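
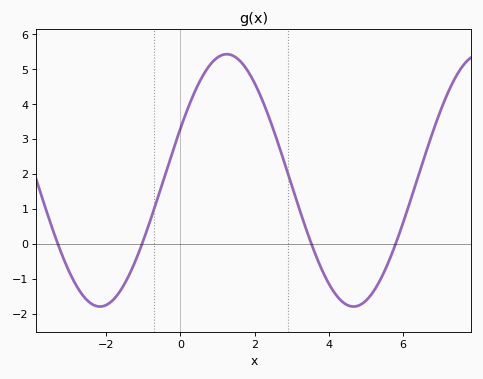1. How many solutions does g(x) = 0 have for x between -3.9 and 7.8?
4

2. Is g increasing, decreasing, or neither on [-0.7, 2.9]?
neither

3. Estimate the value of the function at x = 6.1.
0.9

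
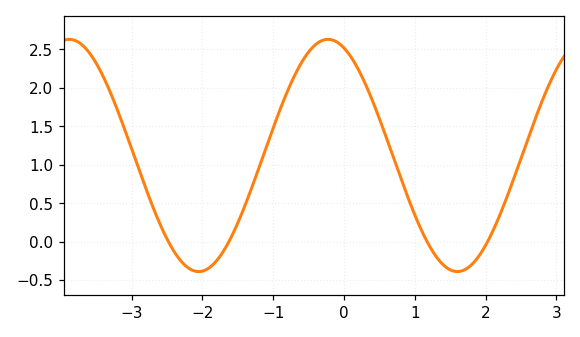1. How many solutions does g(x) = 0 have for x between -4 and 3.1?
4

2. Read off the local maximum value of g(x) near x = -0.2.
2.63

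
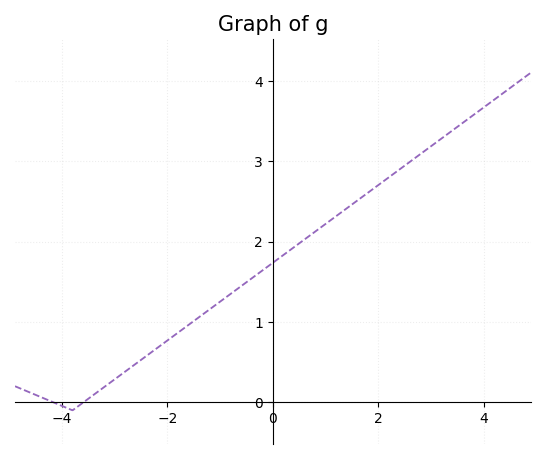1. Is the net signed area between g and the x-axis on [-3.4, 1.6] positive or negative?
positive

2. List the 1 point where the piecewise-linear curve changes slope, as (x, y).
(-3.8, -0.1)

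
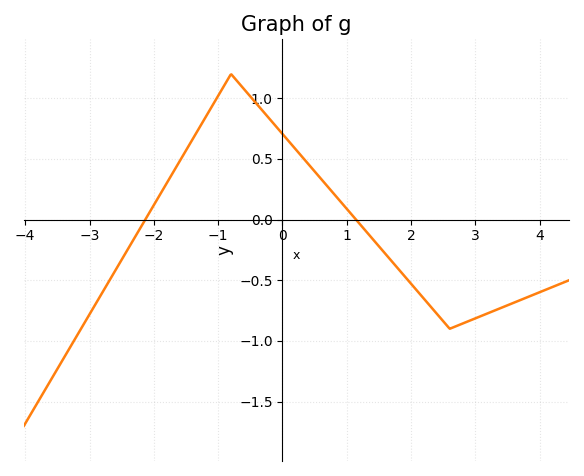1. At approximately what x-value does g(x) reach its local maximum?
-0.8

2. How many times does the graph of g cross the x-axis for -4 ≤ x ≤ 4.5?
2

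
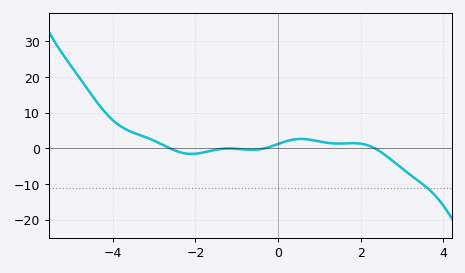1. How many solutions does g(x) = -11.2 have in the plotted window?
1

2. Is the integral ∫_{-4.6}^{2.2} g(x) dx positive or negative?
positive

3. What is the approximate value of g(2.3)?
0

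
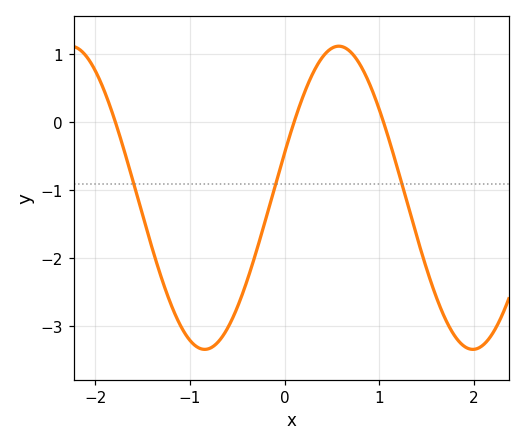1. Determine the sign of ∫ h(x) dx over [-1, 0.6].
negative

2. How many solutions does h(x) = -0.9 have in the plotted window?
3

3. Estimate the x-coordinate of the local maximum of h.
0.6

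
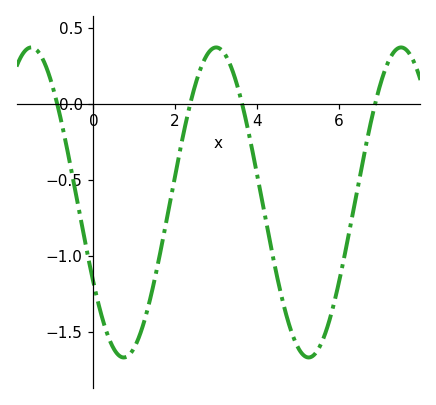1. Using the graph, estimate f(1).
-1.61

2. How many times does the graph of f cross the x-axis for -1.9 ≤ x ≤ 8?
4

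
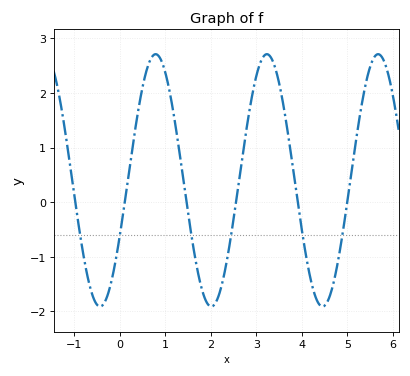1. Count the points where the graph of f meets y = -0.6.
6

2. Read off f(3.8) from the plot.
0.7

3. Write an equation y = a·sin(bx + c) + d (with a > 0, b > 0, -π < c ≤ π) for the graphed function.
y = 2.31sin(2.6x - 0.45) + 0.4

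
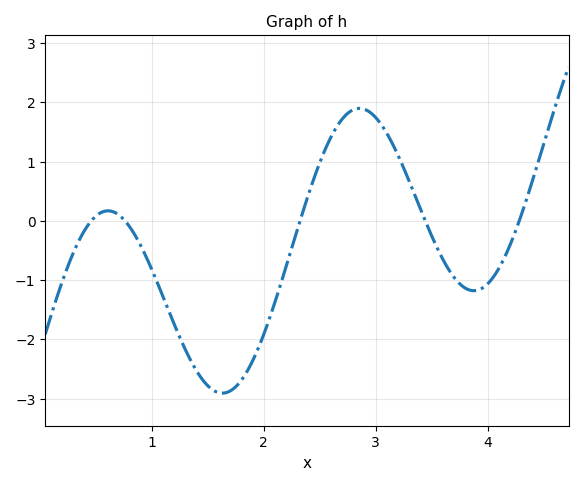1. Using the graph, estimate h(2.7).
1.71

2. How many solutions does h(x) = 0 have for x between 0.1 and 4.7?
5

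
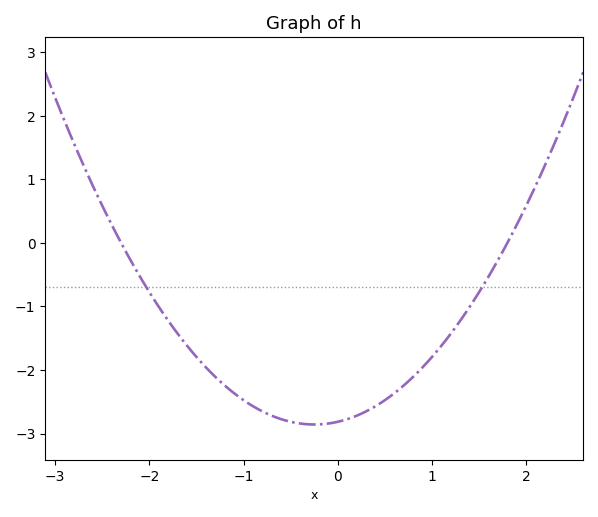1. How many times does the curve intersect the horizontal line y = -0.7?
2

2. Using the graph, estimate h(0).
-2.82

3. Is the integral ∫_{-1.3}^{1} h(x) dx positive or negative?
negative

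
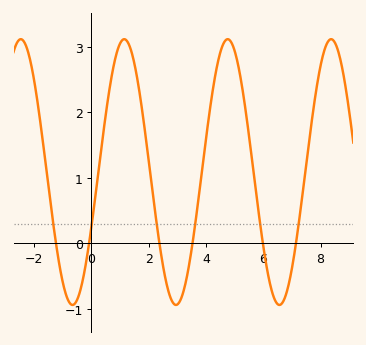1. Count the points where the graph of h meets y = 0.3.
6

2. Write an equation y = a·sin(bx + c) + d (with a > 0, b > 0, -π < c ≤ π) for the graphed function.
y = 2.03sin(1.7x - 0.42) + 1.09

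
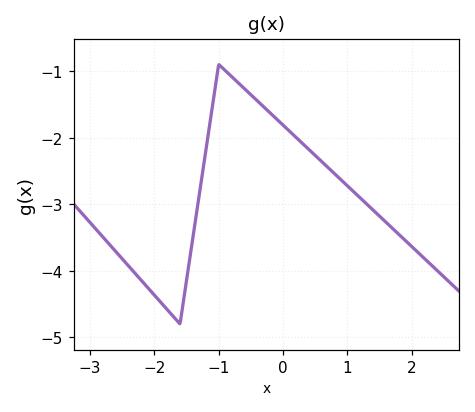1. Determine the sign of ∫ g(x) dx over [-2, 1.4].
negative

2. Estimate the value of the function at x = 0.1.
-1.9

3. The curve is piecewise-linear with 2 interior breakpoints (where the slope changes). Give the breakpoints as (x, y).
(-1.6, -4.8); (-1, -0.9)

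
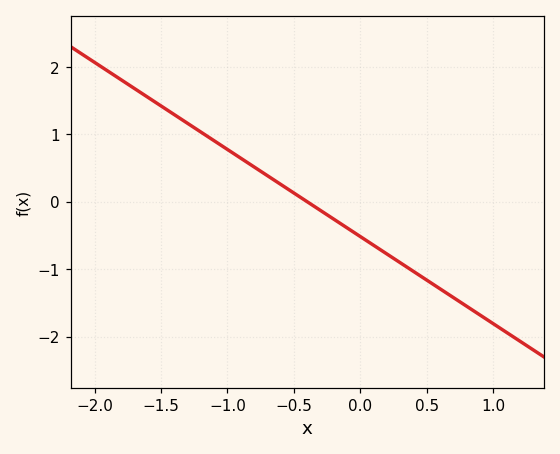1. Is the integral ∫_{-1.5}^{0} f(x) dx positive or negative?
positive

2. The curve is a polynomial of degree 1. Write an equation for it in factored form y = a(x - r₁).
y = -1.29(x + 0.4)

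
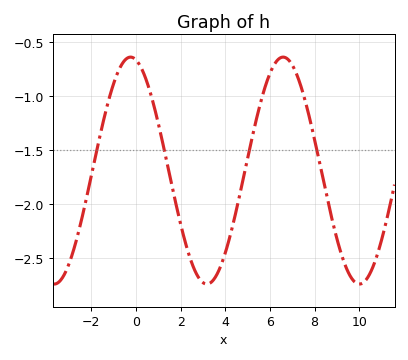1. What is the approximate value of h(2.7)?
-2.65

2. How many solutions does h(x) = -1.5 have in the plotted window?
4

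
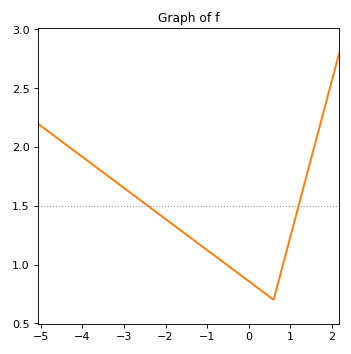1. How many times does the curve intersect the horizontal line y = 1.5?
2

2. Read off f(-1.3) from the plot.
1.2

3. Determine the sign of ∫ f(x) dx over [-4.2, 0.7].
positive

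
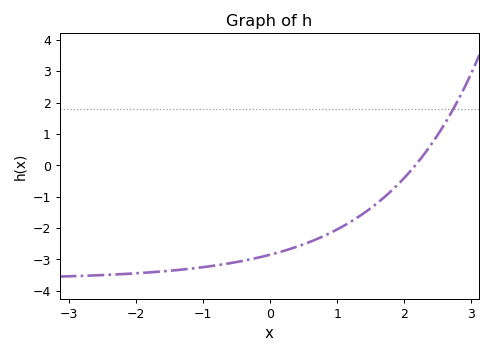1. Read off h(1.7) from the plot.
-1.02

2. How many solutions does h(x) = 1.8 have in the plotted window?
1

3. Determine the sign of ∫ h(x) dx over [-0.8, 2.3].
negative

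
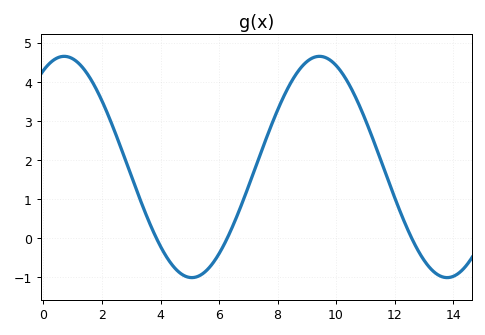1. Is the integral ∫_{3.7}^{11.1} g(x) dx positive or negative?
positive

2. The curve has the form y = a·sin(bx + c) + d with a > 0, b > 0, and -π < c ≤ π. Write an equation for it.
y = 2.83sin(0.72x + 1.06) + 1.82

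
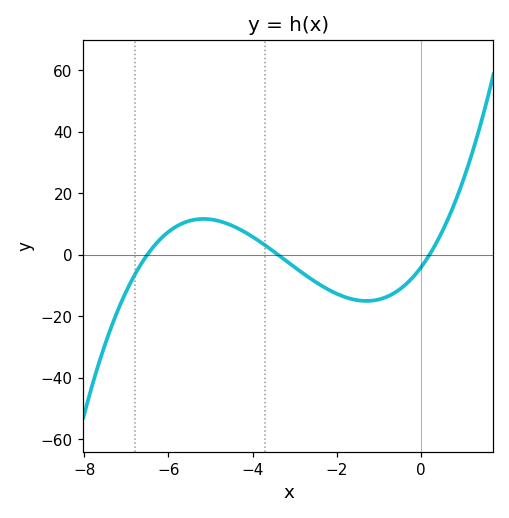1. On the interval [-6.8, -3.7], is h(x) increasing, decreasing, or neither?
neither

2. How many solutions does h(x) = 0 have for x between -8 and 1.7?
3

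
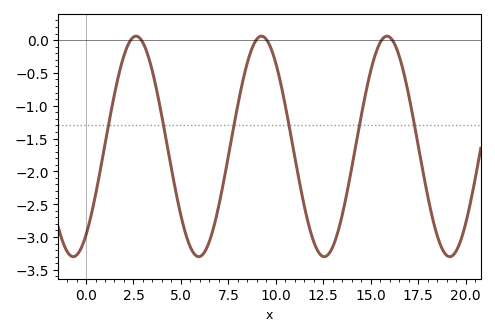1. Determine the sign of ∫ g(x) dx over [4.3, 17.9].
negative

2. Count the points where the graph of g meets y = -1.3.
6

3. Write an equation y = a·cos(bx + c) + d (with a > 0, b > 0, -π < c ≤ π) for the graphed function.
y = 1.68cos(0.95x - 2.5) - 1.62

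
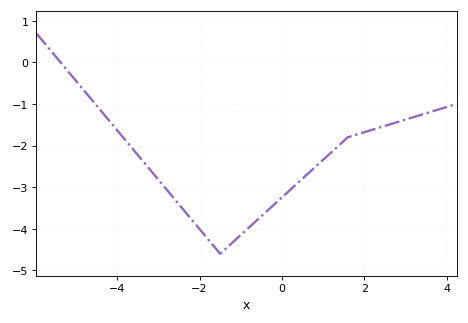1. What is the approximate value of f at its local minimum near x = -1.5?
-4.6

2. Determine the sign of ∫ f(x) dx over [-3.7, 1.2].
negative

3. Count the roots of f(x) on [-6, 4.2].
1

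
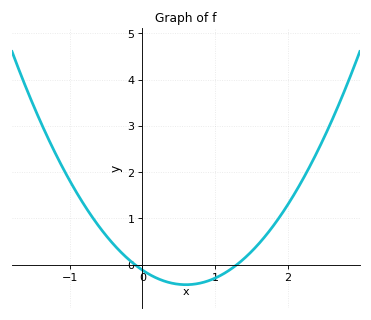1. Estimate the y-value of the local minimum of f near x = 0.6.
-0.431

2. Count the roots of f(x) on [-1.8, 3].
2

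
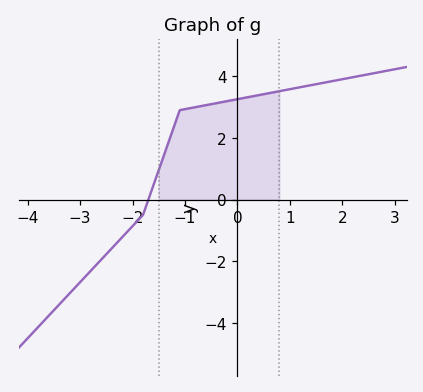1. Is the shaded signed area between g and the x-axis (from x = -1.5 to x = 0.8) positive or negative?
positive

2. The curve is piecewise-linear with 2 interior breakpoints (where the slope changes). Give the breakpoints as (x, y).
(-1.8, -0.5); (-1.1, 2.9)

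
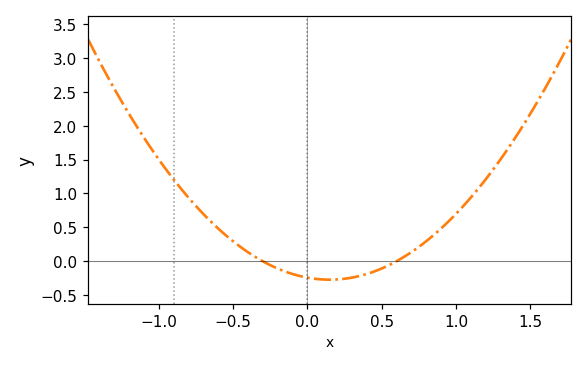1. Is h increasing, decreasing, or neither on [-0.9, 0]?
decreasing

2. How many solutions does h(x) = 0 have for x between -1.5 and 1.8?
2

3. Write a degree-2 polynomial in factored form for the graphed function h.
y = 1.34(x + 0.3)(x - 0.6)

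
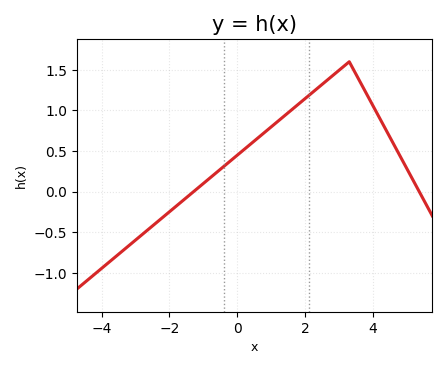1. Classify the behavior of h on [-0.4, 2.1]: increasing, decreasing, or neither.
increasing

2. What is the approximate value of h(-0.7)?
0.2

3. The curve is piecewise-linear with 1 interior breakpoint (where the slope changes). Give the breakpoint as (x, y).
(3.3, 1.6)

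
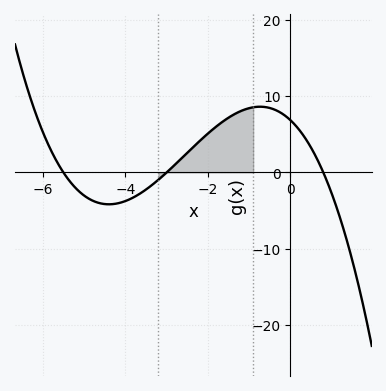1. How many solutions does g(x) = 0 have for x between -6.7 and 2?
3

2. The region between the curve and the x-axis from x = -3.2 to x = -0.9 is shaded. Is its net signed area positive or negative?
positive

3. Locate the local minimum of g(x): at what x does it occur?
-4.4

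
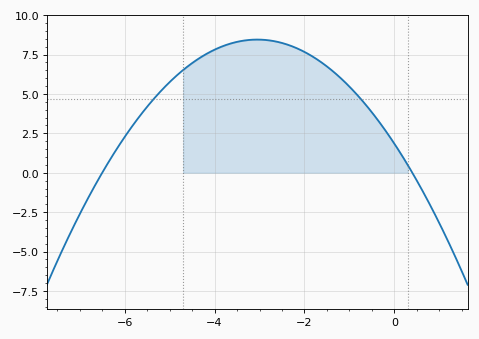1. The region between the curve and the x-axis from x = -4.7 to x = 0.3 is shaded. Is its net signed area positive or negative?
positive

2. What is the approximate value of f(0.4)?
0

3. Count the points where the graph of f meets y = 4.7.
2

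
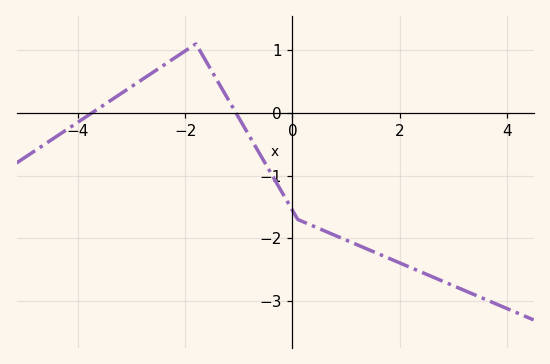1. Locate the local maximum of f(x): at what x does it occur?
-1.8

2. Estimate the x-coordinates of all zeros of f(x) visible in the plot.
-3.8, -1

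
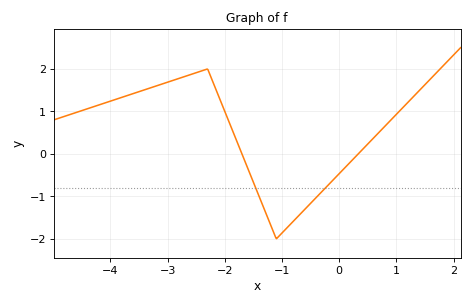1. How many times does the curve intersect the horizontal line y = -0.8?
2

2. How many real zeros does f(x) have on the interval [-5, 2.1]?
2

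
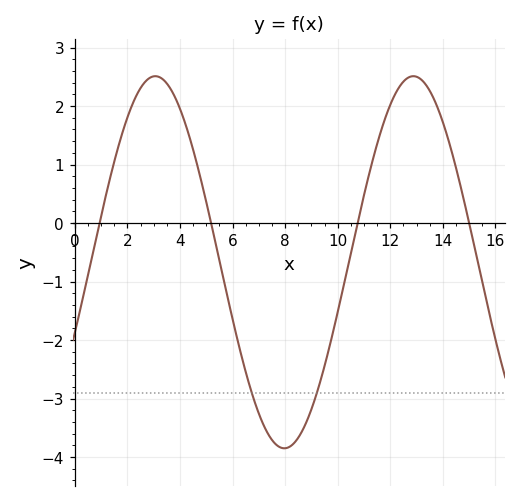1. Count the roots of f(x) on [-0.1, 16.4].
4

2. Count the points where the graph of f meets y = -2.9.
2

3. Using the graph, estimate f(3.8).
2.16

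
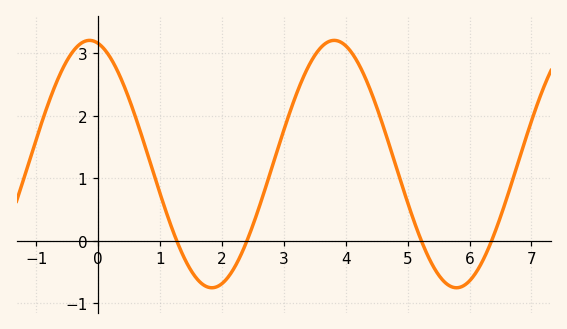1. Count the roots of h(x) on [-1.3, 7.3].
4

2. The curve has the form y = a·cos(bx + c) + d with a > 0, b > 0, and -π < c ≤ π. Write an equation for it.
y = 1.98cos(1.6x + 0.22) + 1.23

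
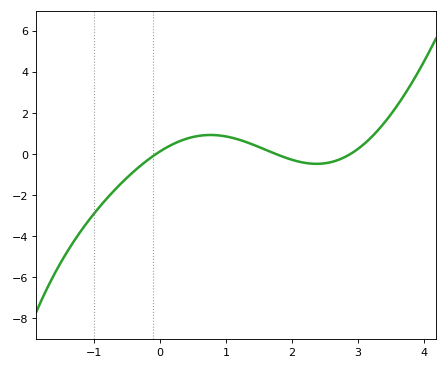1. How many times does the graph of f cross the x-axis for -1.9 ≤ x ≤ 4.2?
3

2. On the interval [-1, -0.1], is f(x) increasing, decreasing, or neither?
increasing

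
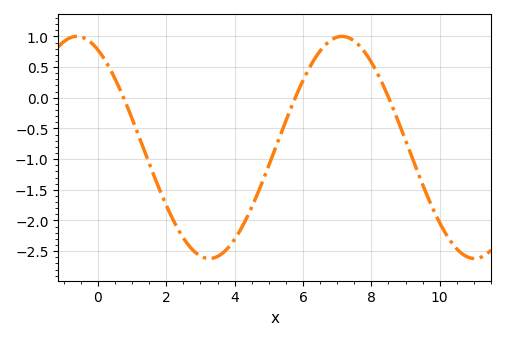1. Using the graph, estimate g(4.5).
-1.78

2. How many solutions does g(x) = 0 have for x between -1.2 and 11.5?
3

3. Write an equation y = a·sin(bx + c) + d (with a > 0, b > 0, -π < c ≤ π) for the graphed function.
y = 1.81sin(0.81x + 2.07) - 0.81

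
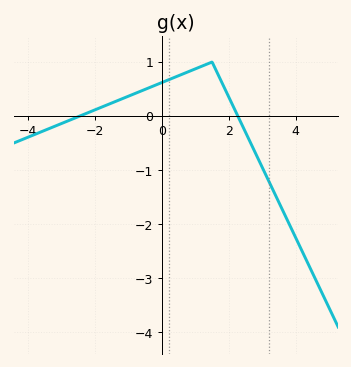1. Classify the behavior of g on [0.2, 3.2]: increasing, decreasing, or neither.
neither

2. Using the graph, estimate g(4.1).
-2.38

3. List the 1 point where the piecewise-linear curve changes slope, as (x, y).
(1.5, 1)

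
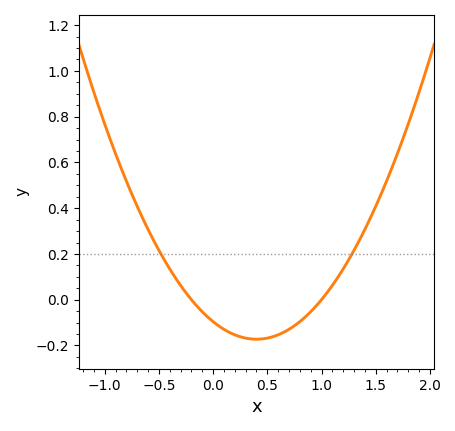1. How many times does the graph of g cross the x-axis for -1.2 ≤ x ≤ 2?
2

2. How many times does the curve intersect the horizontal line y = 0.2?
2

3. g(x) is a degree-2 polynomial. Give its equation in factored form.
y = 0.48(x + 0.2)(x - 1)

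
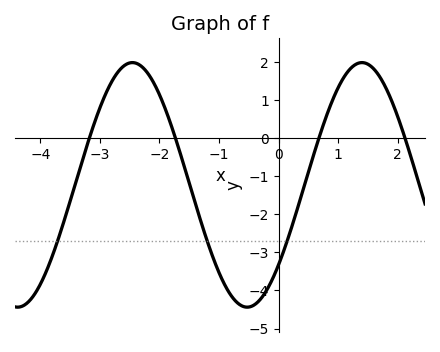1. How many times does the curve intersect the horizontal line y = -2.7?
3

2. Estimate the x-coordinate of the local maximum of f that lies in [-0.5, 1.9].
1.4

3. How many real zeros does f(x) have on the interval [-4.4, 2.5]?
4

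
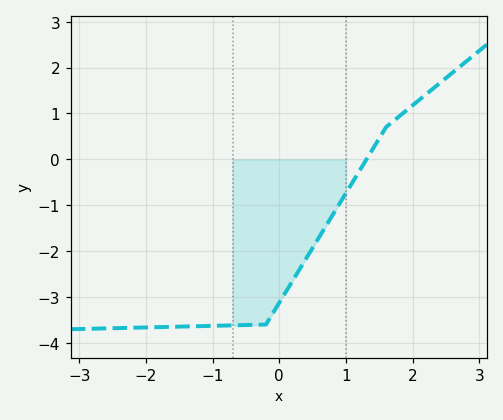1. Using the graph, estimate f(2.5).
1.77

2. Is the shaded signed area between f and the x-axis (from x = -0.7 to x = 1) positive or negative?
negative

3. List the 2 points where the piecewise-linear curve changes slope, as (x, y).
(-0.2, -3.6); (1.6, 0.7)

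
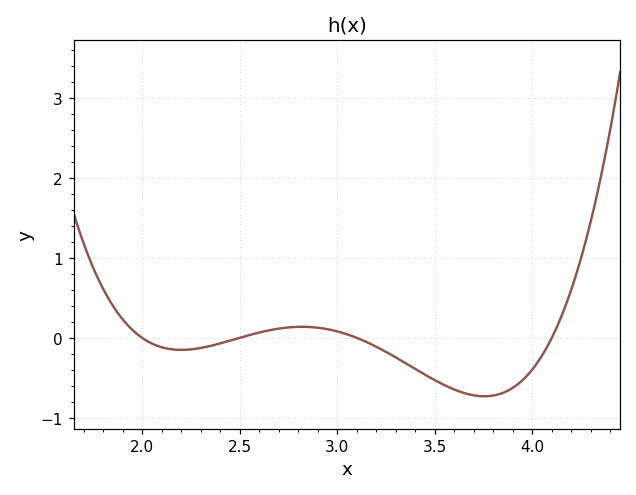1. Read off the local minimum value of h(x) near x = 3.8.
-0.732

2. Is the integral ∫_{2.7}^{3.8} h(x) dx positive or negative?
negative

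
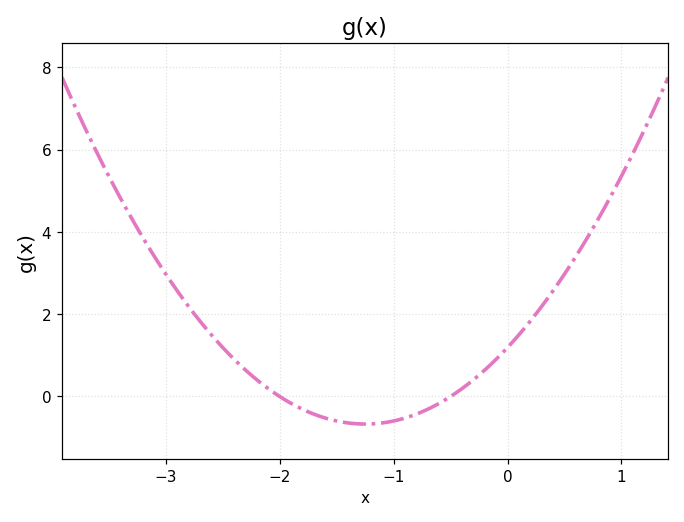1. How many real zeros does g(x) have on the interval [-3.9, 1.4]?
2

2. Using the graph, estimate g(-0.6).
-0.2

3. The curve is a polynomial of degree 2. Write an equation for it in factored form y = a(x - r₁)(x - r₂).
y = 1.19(x + 2)(x + 0.5)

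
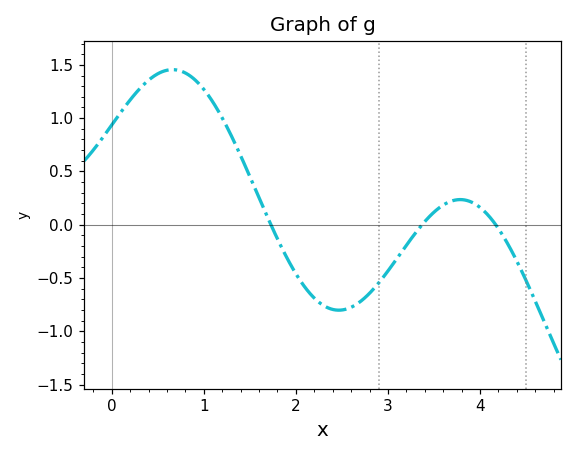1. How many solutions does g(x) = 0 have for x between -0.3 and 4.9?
3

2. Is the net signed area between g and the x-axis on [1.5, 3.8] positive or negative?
negative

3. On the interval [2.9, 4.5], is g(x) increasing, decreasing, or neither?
neither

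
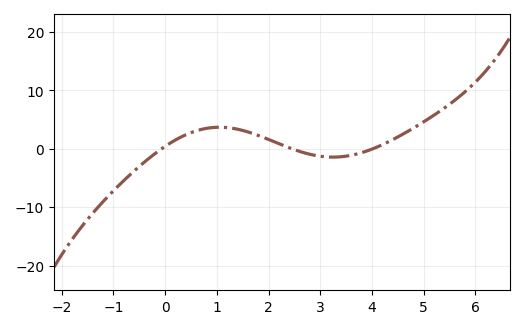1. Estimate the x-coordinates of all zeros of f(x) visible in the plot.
-0.064, 2.45, 4.02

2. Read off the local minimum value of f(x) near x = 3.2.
-1.45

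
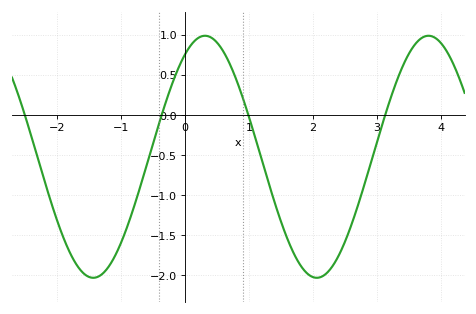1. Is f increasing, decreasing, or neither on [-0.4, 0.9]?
neither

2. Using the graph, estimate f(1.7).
-1.73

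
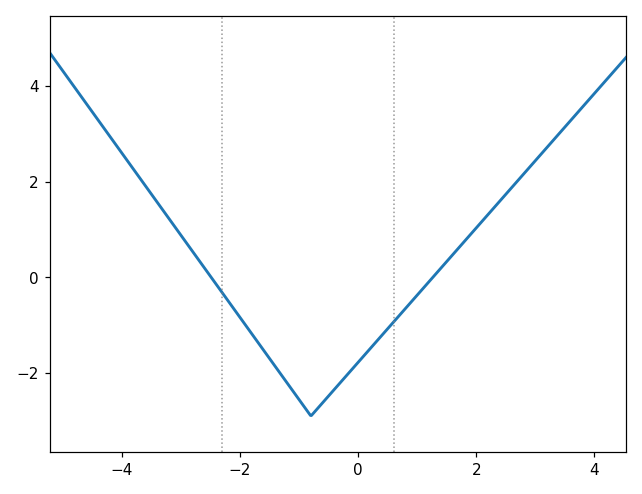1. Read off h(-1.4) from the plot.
-1.8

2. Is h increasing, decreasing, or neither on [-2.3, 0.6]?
neither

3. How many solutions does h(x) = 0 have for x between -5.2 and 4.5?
2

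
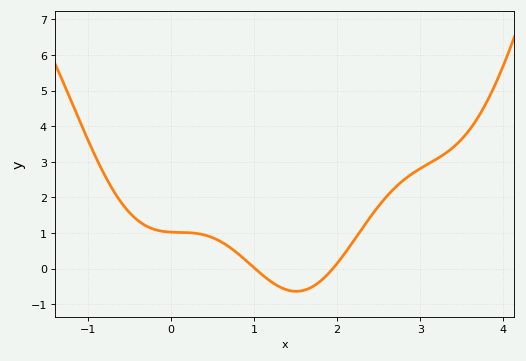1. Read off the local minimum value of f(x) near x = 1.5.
-0.6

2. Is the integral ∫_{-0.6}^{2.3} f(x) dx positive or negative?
positive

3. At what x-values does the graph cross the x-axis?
1, 1.9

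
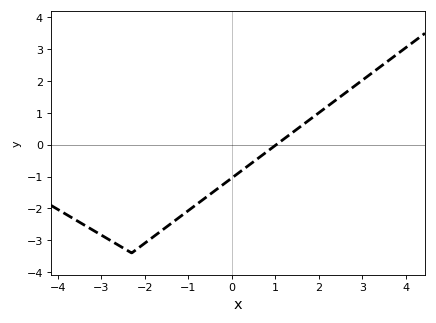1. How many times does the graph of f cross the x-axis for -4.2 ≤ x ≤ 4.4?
1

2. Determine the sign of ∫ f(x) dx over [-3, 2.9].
negative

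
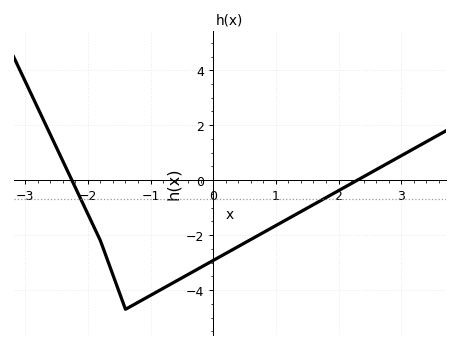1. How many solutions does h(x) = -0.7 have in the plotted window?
2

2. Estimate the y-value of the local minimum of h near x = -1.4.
-4.6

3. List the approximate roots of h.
-2.3, 2.3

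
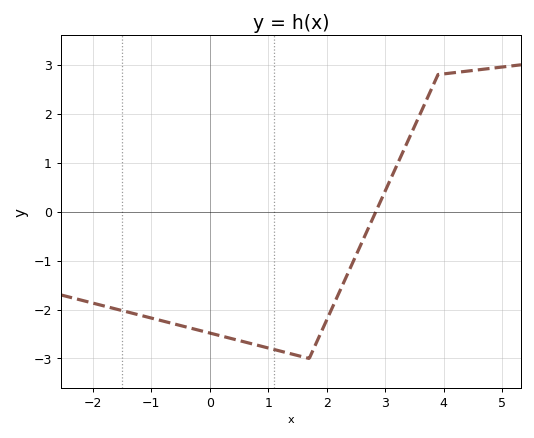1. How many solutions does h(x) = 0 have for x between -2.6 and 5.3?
1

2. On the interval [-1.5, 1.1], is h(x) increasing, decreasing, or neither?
decreasing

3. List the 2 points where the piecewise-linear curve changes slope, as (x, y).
(1.7, -3); (3.9, 2.8)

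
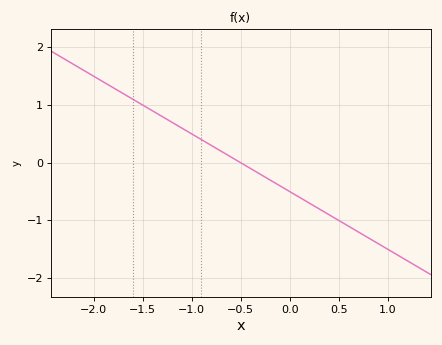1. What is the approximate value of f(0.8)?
-1.3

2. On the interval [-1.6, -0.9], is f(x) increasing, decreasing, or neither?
decreasing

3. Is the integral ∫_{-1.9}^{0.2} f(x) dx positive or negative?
positive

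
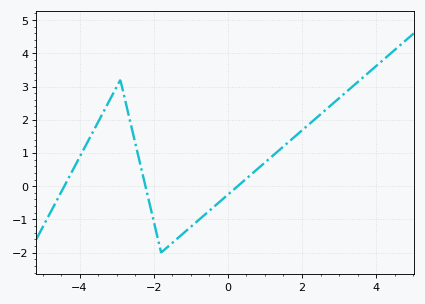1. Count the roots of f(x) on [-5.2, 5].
3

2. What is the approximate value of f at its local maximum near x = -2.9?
3.2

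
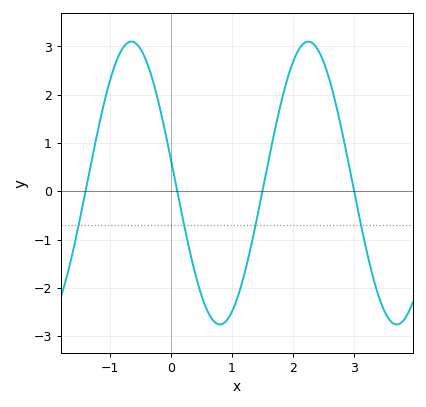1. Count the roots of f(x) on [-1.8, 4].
4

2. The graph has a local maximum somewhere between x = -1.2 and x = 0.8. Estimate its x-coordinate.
-0.646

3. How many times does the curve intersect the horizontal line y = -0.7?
4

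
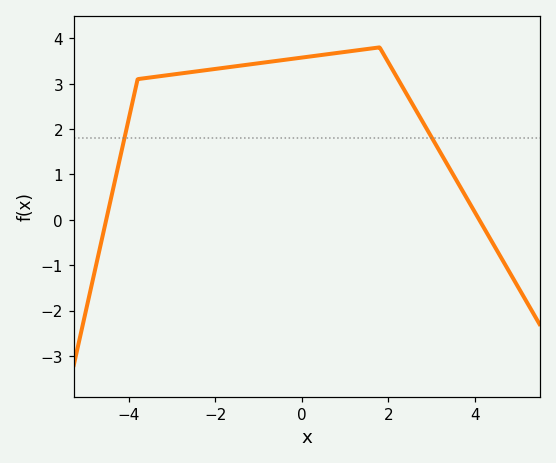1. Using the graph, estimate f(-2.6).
3.25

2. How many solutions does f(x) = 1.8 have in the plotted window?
2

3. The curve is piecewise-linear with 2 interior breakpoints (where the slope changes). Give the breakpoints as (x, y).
(-3.8, 3.1); (1.8, 3.8)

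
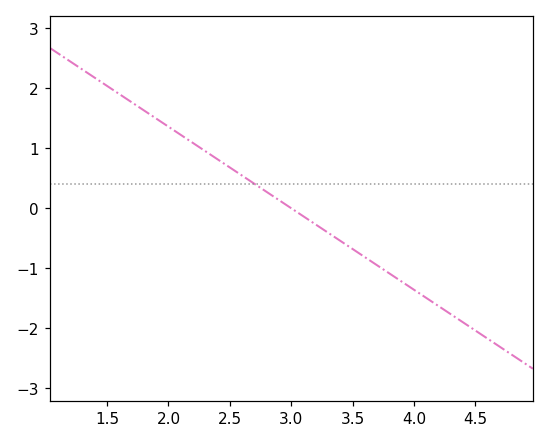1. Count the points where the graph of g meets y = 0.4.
1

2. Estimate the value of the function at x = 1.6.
1.9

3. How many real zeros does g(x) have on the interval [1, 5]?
1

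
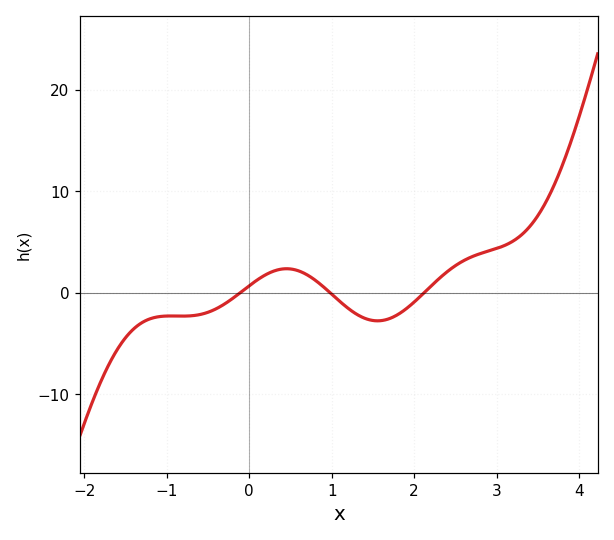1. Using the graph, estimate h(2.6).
3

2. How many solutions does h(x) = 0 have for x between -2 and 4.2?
3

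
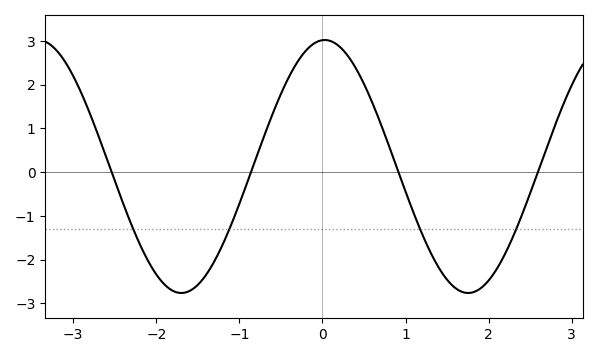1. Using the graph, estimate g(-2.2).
-1.64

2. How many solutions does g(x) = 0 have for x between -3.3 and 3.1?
4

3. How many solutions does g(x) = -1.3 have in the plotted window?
4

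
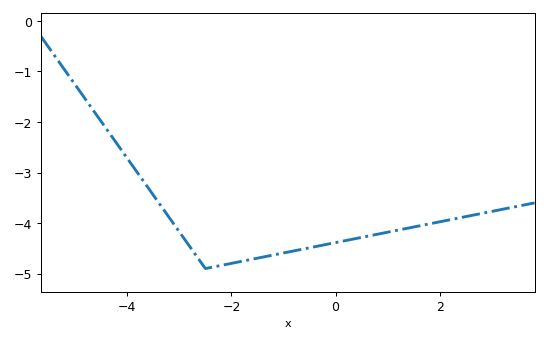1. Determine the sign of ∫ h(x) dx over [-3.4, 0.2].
negative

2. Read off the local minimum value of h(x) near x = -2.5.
-4.9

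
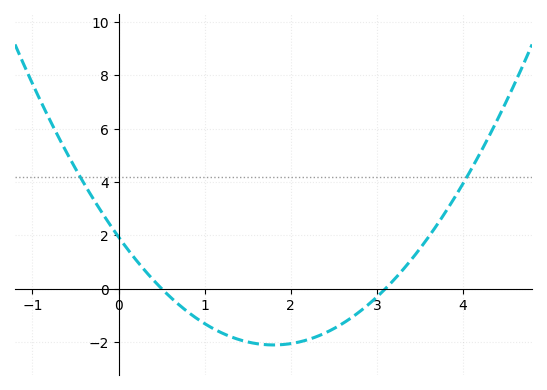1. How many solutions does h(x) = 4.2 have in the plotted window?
2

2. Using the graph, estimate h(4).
4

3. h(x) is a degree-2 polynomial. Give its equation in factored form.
y = 1.25(x - 0.5)(x - 3.1)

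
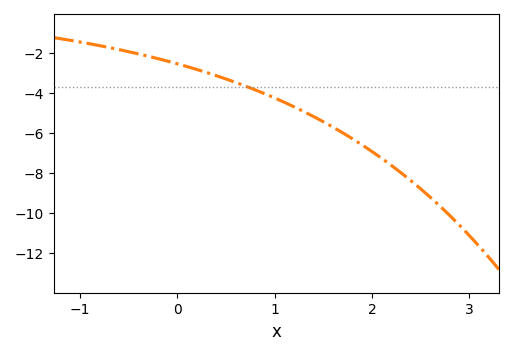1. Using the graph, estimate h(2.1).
-7.27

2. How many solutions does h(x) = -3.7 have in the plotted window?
1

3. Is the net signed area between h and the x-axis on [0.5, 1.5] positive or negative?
negative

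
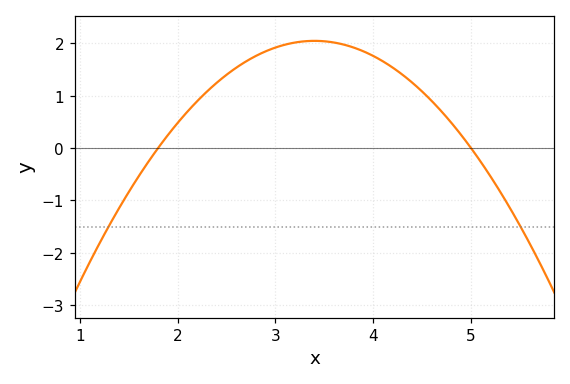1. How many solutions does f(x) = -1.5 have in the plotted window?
2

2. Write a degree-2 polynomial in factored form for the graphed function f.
y = -0.8(x - 1.8)(x - 5)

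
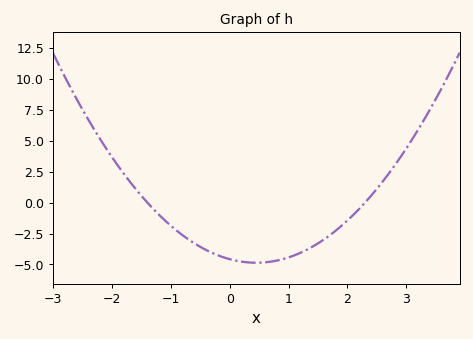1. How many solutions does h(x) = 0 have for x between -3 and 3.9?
2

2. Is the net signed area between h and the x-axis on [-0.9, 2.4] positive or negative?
negative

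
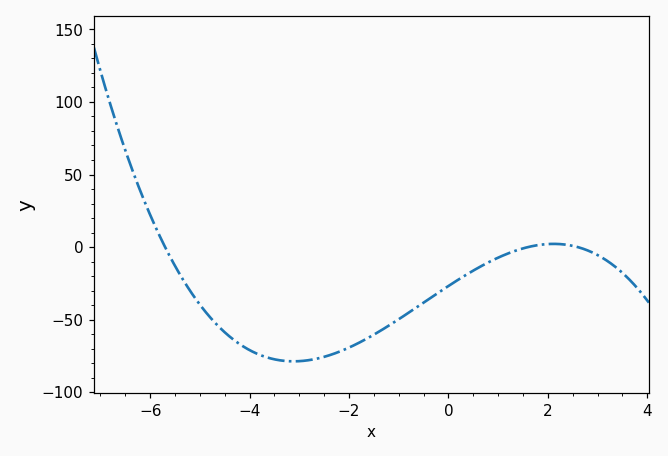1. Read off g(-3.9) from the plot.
-72.7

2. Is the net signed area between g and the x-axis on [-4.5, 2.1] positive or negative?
negative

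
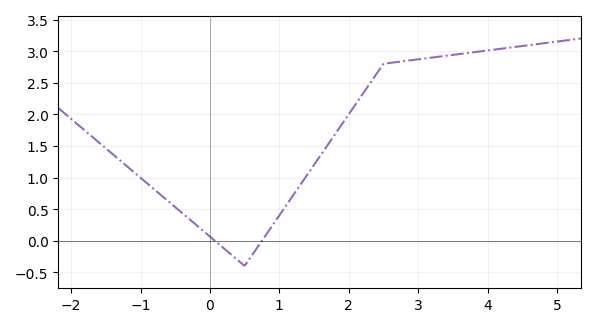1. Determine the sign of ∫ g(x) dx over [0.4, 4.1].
positive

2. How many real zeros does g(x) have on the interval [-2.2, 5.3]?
2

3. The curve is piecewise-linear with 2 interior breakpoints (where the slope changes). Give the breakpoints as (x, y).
(0.5, -0.4); (2.5, 2.8)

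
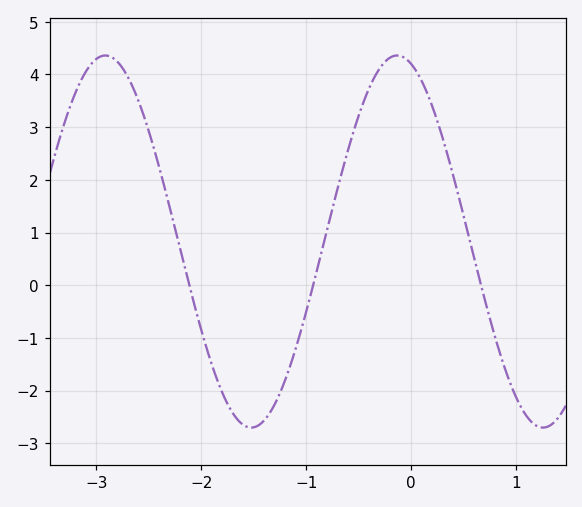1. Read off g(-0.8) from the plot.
1.06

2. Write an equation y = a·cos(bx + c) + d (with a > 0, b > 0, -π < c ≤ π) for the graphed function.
y = 3.53cos(2.26x + 0.302) + 0.83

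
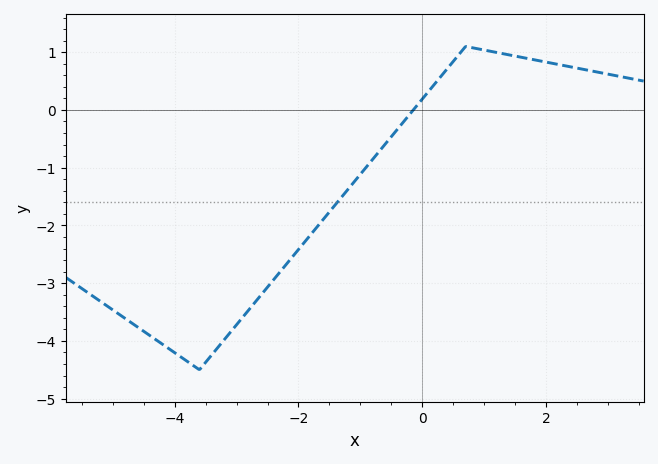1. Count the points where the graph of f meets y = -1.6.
1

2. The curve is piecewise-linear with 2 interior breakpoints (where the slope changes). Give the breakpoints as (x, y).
(-3.6, -4.5); (0.7, 1.1)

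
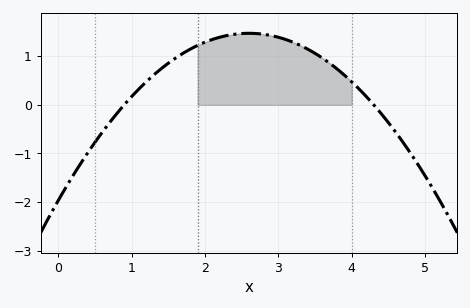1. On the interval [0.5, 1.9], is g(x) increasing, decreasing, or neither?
increasing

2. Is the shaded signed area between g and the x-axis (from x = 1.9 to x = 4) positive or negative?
positive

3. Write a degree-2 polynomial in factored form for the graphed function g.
y = -0.51(x - 0.9)(x - 4.3)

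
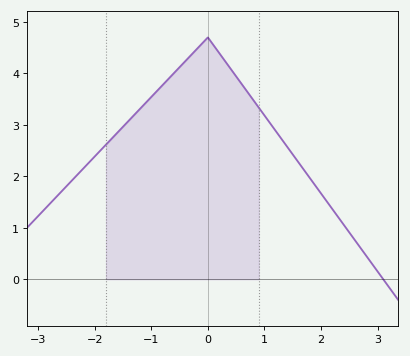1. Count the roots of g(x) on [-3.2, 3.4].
1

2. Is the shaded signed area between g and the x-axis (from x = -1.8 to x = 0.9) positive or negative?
positive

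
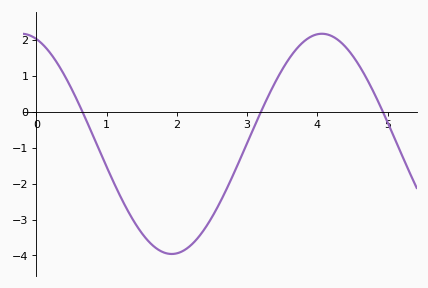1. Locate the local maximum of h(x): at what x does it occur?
4.06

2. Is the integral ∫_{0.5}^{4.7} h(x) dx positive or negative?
negative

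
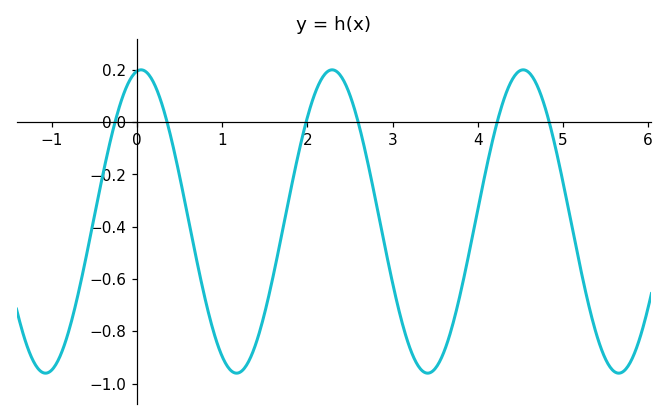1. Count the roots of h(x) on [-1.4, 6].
6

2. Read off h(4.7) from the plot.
0.139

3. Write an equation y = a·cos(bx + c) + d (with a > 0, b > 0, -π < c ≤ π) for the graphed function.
y = 0.58cos(2.8x - 0.13) - 0.38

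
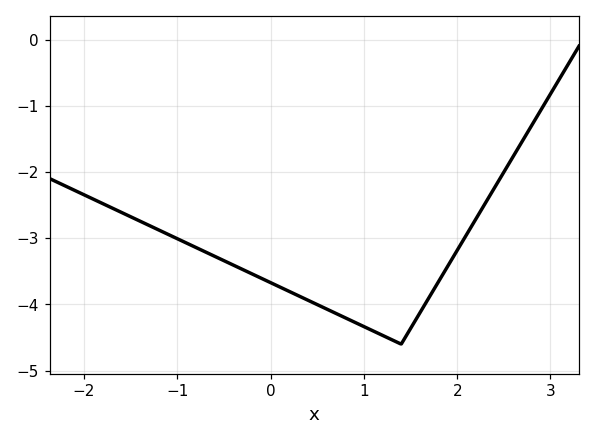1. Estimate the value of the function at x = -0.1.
-3.6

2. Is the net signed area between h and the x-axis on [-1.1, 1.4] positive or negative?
negative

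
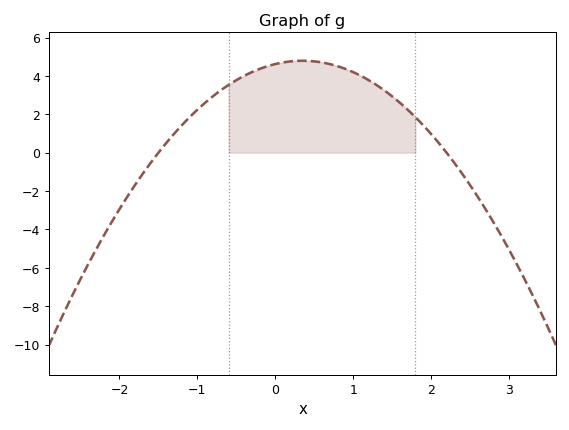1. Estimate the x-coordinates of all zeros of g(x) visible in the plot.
-1.5, 2.2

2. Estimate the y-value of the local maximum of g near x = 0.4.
4.79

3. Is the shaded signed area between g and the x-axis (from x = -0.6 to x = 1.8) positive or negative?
positive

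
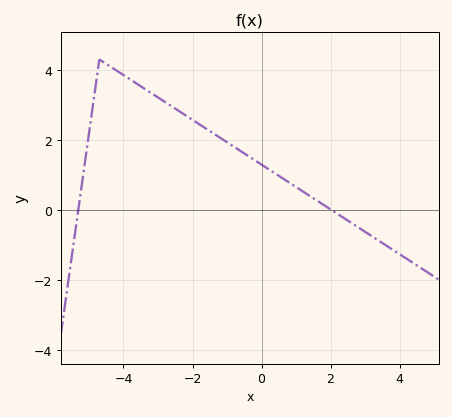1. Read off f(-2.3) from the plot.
2.8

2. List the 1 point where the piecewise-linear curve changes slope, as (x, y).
(-4.7, 4.3)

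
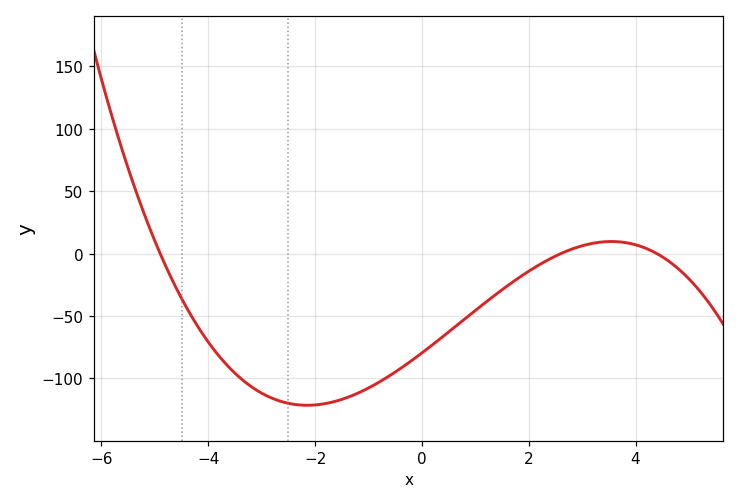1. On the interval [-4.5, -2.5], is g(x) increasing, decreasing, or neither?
decreasing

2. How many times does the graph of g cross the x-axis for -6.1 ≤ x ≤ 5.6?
3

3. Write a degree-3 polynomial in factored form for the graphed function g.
y = -1.42(x + 4.9)(x - 2.6)(x - 4.4)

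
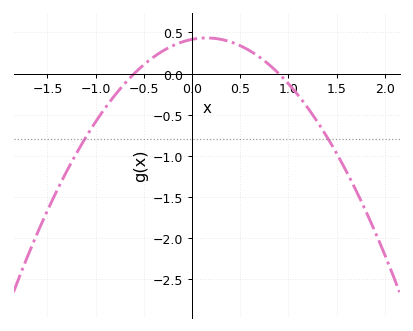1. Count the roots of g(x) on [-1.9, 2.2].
2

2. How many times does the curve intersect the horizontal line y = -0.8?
2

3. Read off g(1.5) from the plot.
-0.95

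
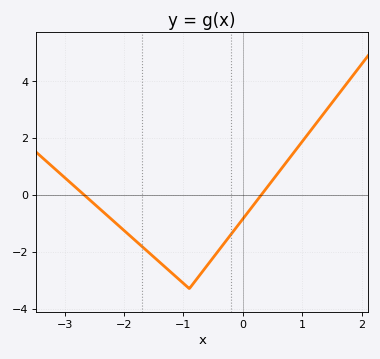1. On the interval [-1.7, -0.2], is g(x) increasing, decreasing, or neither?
neither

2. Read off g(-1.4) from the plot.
-2.37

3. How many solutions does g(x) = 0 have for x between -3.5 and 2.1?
2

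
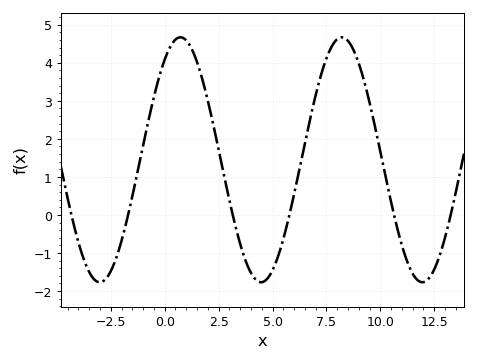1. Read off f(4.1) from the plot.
-1.6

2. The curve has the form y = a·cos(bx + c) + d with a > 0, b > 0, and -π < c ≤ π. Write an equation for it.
y = 3.22cos(0.84x - 0.61) + 1.45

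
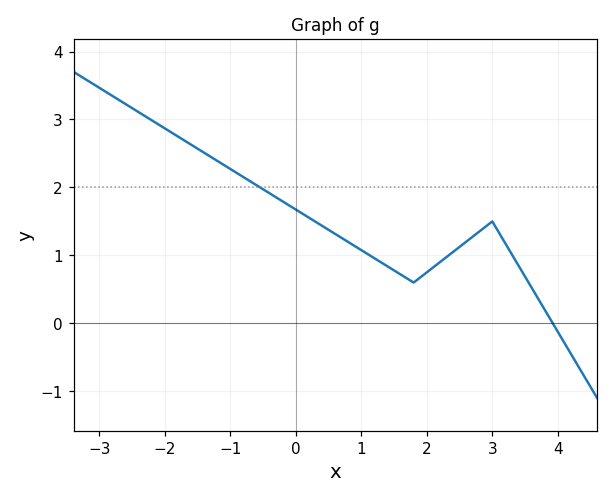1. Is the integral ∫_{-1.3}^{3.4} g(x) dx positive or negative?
positive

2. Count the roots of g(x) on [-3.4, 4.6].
1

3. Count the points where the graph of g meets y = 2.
1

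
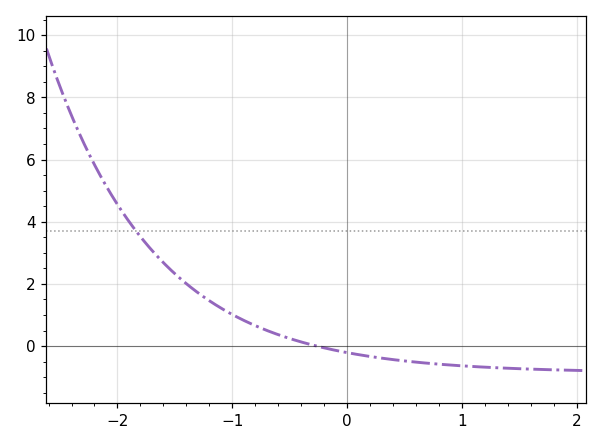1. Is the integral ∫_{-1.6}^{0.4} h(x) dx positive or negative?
positive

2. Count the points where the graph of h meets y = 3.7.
1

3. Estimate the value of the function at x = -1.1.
1.2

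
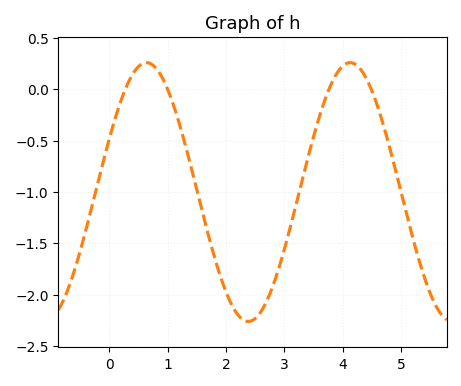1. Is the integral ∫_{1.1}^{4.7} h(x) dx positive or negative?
negative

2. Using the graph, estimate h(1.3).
-0.55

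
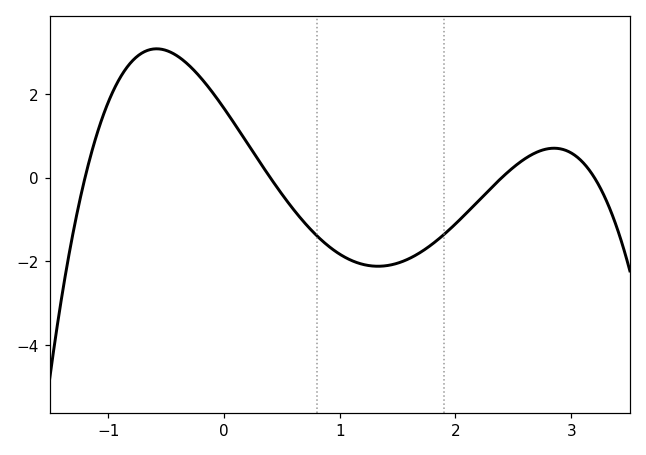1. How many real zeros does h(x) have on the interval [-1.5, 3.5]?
4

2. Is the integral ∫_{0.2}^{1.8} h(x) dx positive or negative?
negative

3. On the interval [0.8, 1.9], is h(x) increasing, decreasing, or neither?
neither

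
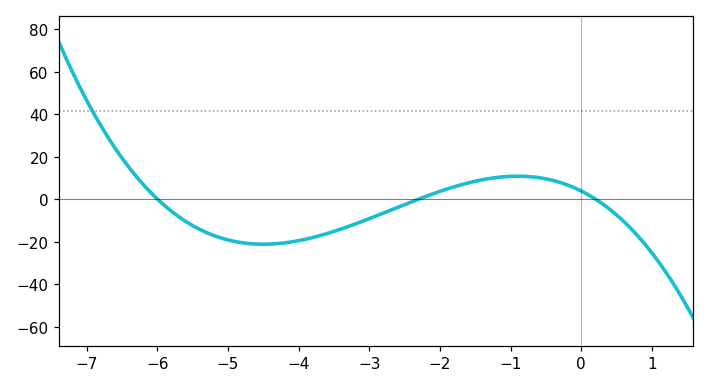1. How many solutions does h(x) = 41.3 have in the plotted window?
1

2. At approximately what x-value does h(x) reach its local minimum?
-4.5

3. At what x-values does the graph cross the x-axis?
-6, -2.3, 0.2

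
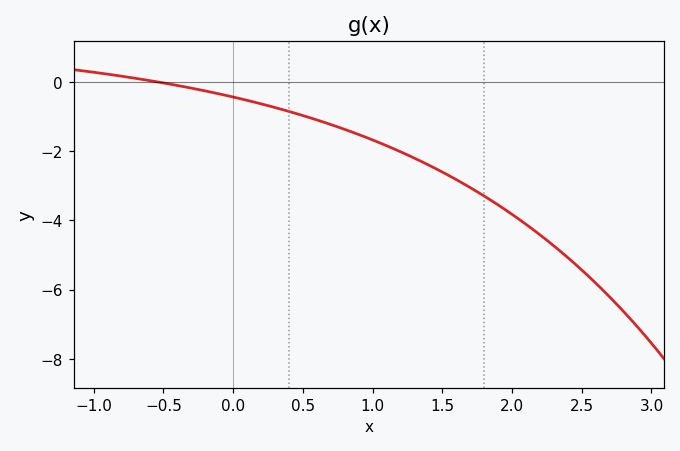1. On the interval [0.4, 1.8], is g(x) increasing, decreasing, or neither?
decreasing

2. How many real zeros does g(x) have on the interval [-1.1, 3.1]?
1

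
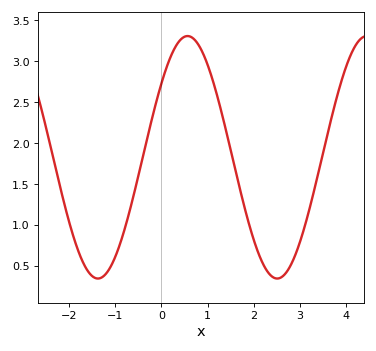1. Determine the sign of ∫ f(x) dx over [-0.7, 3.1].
positive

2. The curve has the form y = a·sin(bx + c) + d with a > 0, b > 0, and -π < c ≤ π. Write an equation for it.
y = 1.48sin(1.62x + 0.65) + 1.83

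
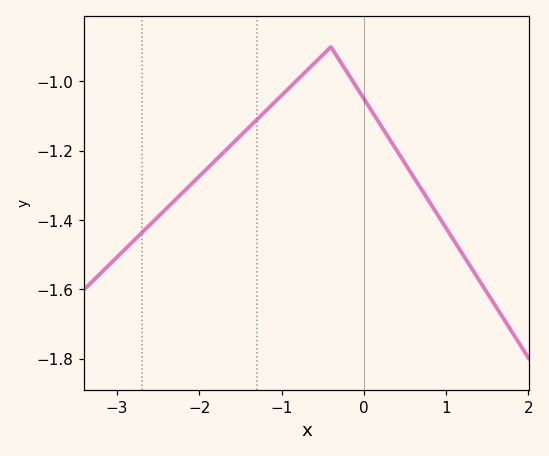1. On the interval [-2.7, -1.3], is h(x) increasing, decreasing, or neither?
increasing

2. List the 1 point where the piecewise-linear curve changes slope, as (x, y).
(-0.4, -0.9)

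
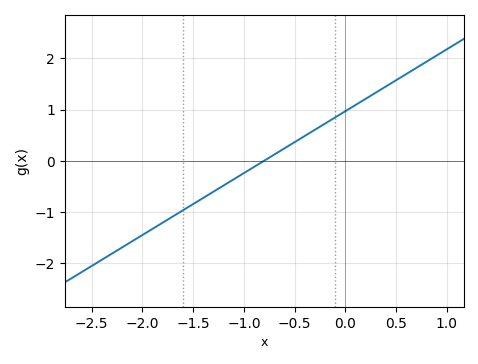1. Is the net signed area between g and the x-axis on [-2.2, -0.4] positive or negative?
negative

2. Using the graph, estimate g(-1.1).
-0.363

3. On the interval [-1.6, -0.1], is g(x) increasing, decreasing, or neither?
increasing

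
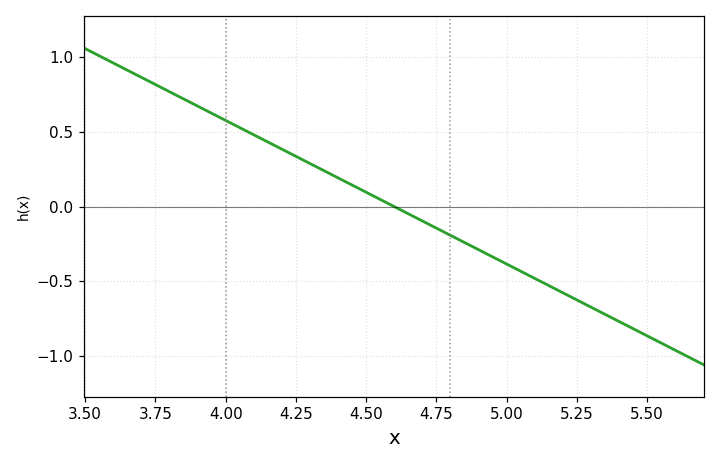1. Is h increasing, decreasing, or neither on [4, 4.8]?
decreasing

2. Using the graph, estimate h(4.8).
-0.2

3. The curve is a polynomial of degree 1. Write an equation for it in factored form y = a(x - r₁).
y = -0.96(x - 4.6)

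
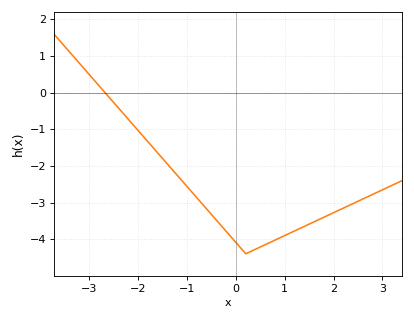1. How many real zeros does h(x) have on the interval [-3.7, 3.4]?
1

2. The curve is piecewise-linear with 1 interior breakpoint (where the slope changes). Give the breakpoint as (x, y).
(0.2, -4.4)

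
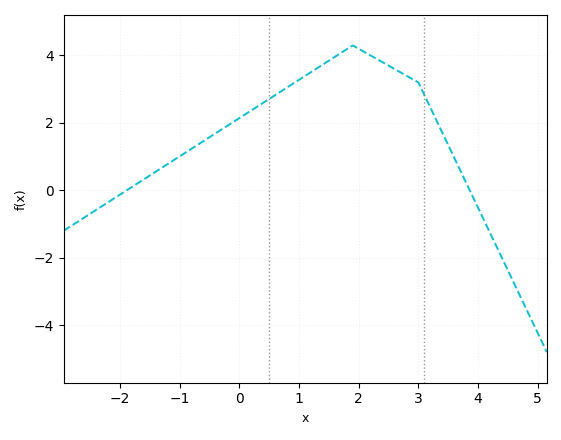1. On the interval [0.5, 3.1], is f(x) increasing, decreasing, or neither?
neither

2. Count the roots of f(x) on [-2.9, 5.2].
2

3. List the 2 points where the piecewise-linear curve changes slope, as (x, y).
(1.9, 4.3); (3, 3.2)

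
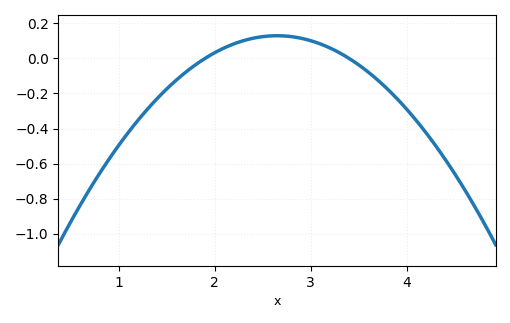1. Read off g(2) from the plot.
0.032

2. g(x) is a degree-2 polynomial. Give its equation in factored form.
y = -0.23(x - 1.9)(x - 3.4)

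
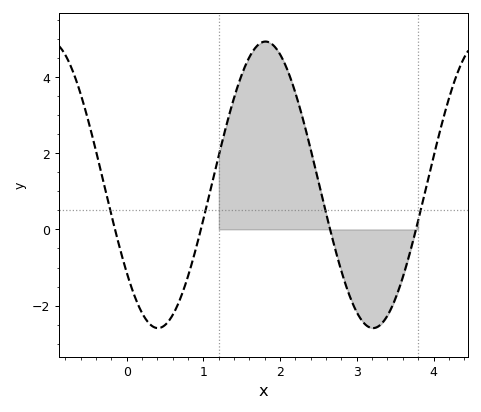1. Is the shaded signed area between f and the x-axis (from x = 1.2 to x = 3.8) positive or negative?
positive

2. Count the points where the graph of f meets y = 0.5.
4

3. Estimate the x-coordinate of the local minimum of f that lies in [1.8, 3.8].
3.2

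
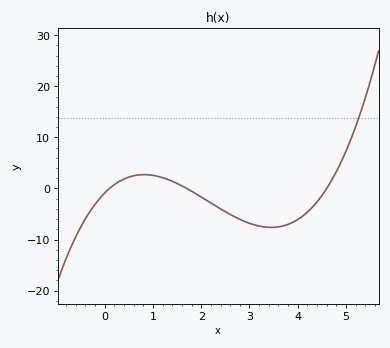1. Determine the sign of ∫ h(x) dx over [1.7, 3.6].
negative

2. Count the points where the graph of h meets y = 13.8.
1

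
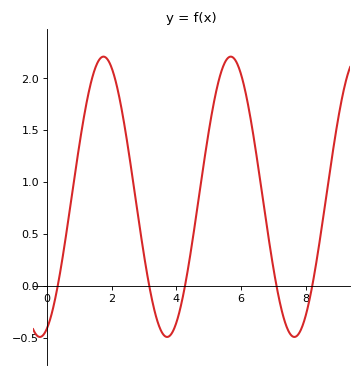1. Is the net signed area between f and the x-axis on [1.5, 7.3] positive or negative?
positive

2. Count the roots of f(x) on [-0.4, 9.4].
5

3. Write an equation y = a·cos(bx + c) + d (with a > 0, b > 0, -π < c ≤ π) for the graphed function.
y = 1.35cos(1.6x - 2.8) + 0.86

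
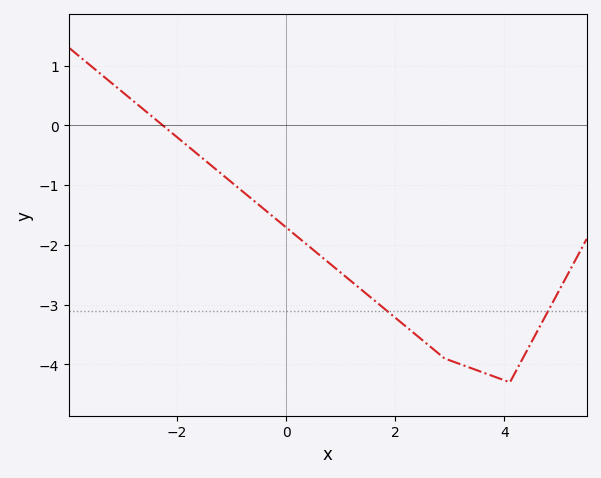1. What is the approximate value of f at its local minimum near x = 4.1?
-4.3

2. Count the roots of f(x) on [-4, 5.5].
1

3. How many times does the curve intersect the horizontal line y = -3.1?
2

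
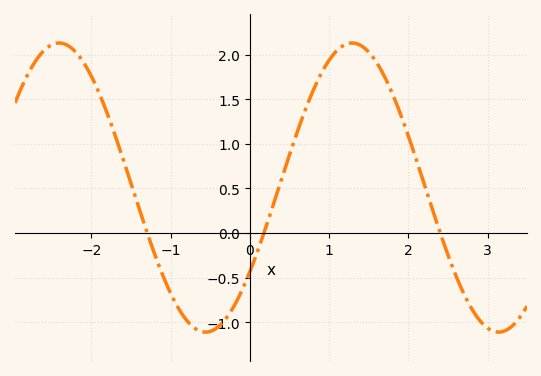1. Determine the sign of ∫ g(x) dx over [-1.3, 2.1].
positive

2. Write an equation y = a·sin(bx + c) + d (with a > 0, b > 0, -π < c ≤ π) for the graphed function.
y = 1.62sin(1.7x - 0.62) + 0.51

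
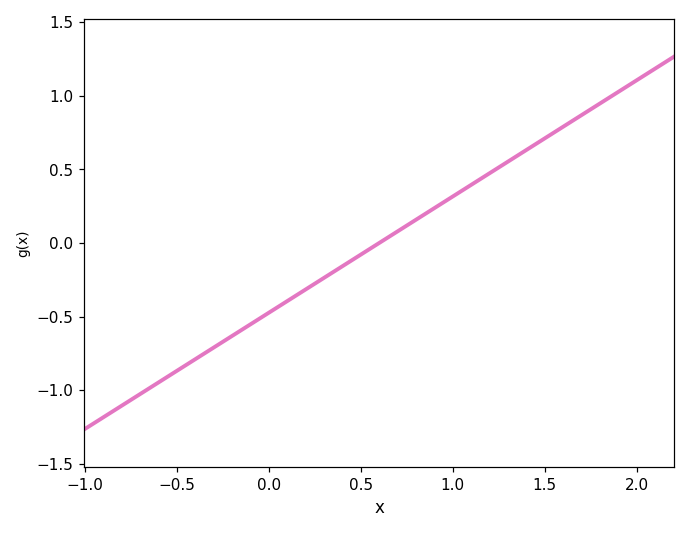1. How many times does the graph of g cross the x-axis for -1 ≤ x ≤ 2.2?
1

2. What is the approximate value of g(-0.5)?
-0.869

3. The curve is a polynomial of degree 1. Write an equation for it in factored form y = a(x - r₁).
y = 0.79(x - 0.6)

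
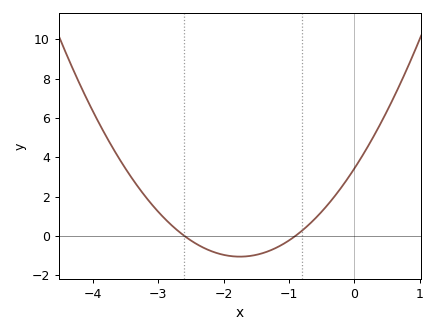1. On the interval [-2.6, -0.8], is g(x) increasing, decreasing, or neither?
neither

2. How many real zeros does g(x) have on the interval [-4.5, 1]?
2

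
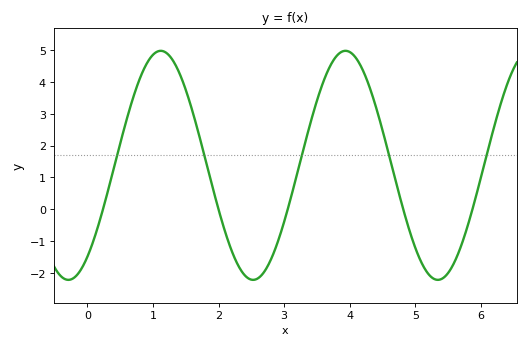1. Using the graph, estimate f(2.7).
-2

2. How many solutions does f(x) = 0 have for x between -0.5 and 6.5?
5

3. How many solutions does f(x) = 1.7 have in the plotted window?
5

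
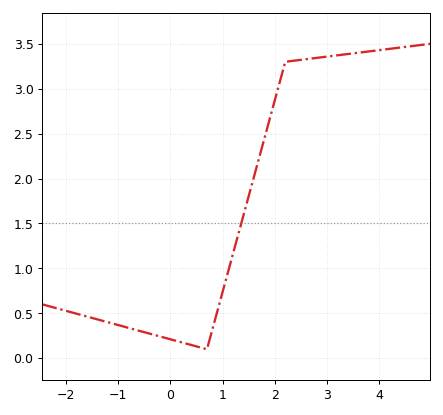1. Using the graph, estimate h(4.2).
3.44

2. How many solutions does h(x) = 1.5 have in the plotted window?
1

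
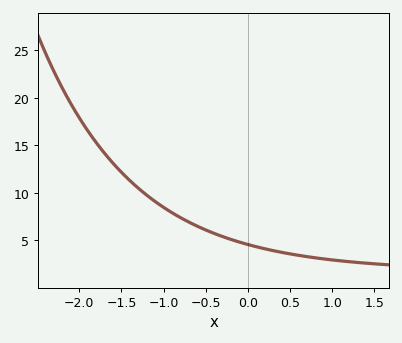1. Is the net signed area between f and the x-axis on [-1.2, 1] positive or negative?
positive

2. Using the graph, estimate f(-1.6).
13.1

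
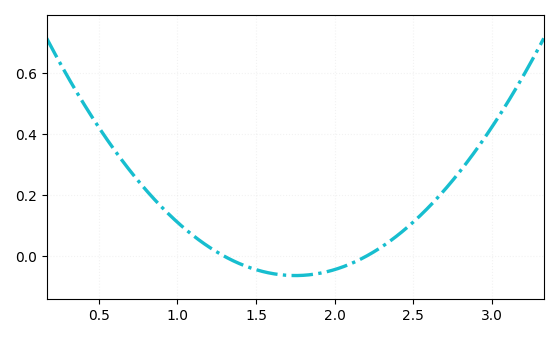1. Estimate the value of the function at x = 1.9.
-0.06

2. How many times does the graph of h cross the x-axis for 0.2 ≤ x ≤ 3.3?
2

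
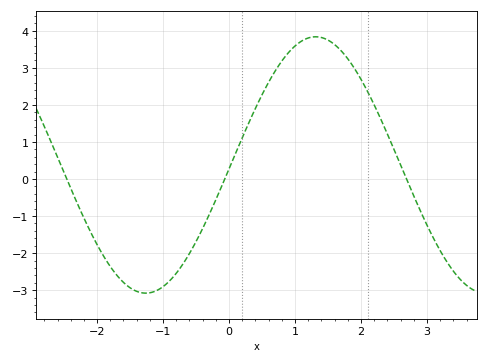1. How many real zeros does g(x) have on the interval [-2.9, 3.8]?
3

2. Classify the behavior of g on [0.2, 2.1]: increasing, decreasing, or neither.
neither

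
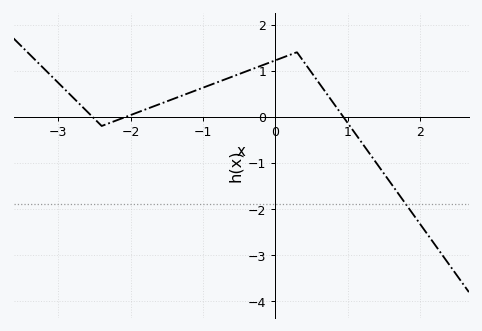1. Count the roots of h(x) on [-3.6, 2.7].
3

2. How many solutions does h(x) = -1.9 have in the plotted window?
1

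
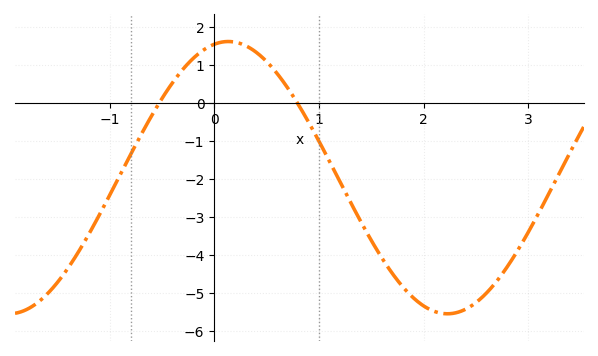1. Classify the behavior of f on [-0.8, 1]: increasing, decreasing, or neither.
neither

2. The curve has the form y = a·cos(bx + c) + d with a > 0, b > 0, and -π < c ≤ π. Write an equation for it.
y = 3.58cos(1.5x - 0.2) - 1.97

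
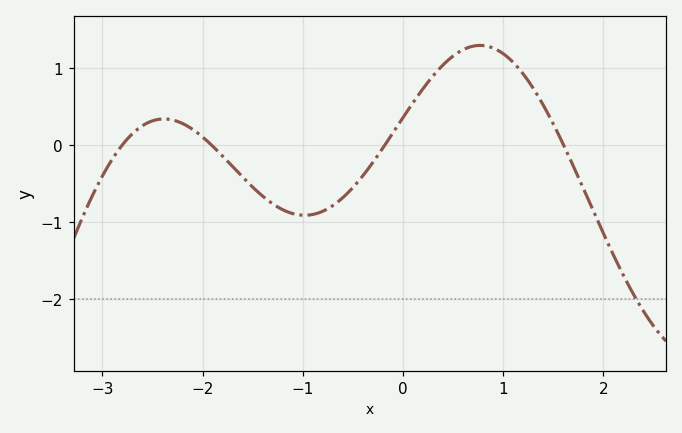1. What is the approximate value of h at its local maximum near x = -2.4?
0.344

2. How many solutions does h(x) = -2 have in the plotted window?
1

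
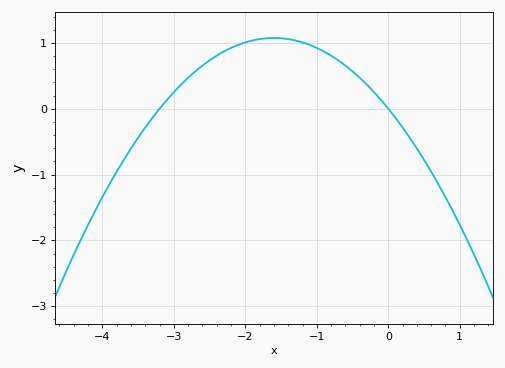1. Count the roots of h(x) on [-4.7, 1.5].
2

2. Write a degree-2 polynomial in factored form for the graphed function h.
y = -0.42(x + 3.2)(x - 0)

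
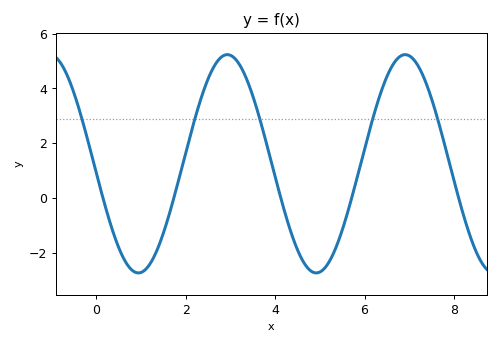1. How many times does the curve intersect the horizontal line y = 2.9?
5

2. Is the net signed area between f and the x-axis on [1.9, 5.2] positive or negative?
positive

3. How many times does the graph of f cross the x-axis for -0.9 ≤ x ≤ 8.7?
5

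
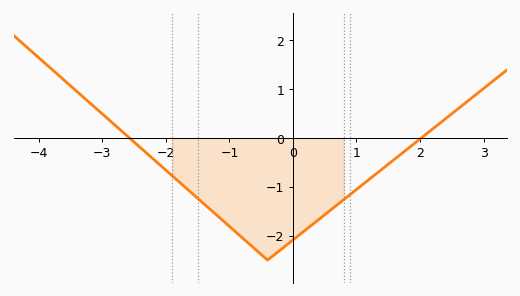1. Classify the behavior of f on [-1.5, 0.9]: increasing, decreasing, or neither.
neither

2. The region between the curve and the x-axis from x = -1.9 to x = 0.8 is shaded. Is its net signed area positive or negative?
negative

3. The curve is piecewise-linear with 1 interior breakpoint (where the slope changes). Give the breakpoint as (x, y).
(-0.4, -2.5)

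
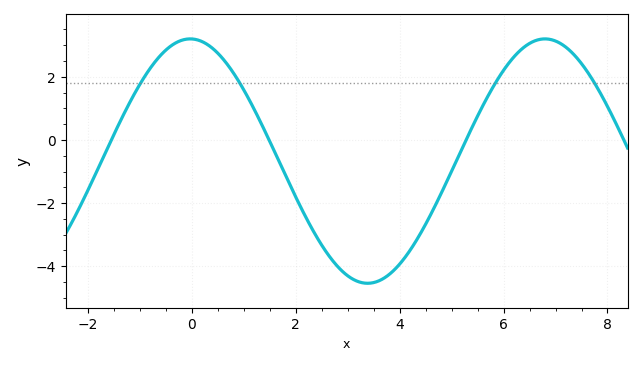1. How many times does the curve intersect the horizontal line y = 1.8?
4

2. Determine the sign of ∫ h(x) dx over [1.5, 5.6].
negative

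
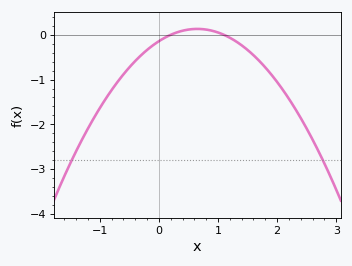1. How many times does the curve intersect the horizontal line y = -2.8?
2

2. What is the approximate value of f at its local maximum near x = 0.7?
0.132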